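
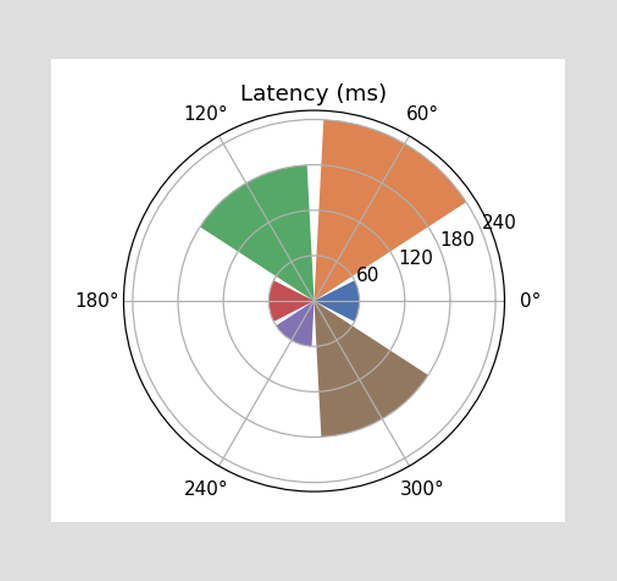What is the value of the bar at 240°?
60ms

The bar at 240° reaches 60ms on the radial axis.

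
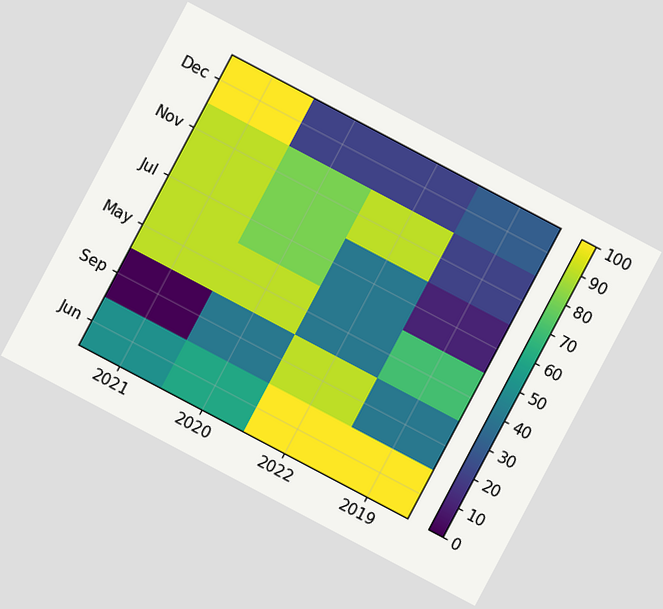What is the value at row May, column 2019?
70

The chart is tilted about 28° clockwise. Matching cell (May, 2019) against the colorbar gives 70.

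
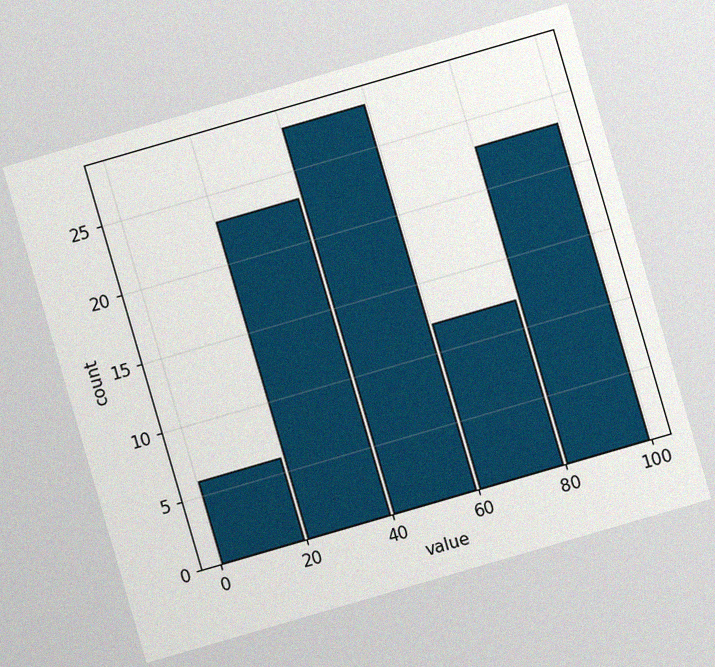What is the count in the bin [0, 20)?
The chart is tilted about 16° counter-clockwise, with some photo noise. The [0, 20) bin has height 6.

6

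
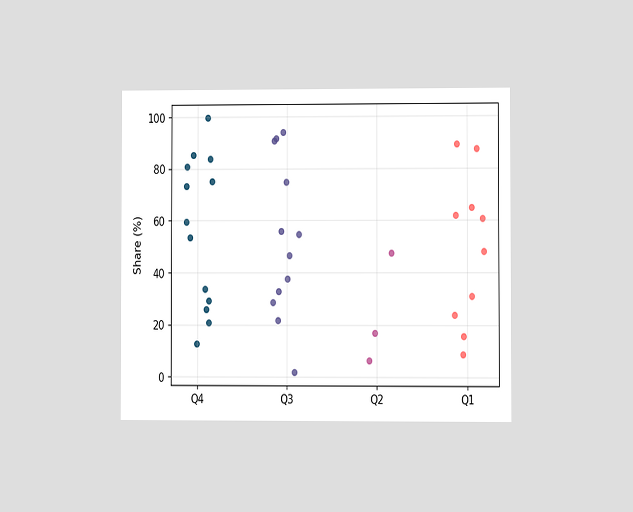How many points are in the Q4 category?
13

The chart is viewed at a slight angle. Counting the markers in the Q4 column gives 13.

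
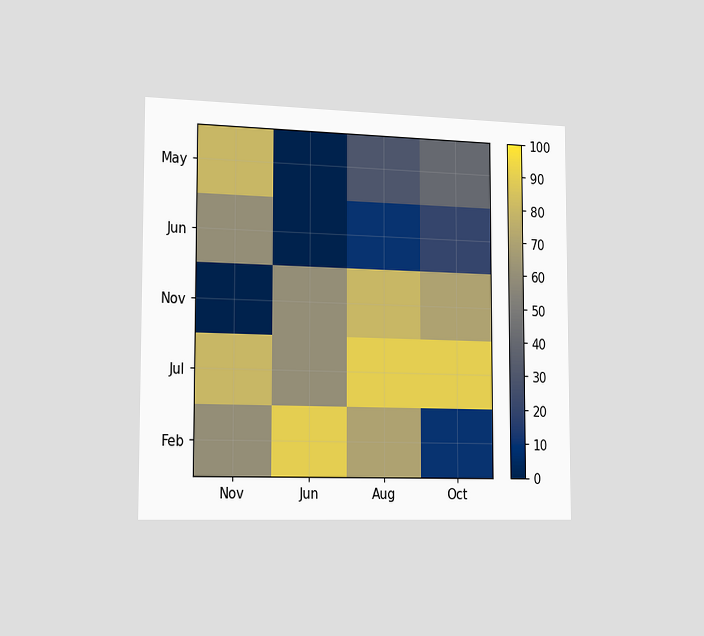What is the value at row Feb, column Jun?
The chart is viewed slightly from the left. Matching cell (Feb, Jun) against the colorbar gives 90.

90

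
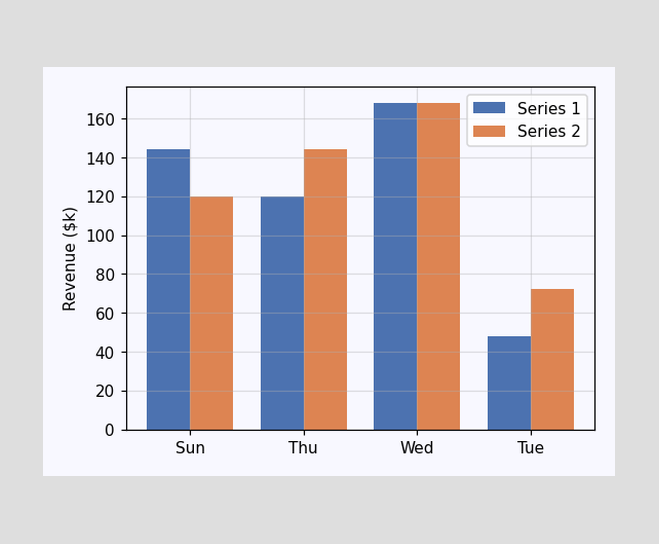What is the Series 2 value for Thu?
The Series 2 bar at Thu reaches $144k on the y-axis.

$144k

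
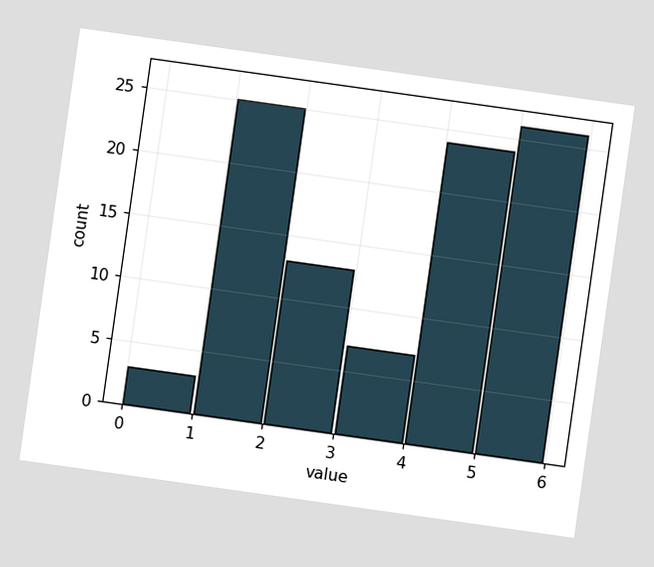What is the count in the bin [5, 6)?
26

The chart is tilted about 8° clockwise. The [5, 6) bin has height 26.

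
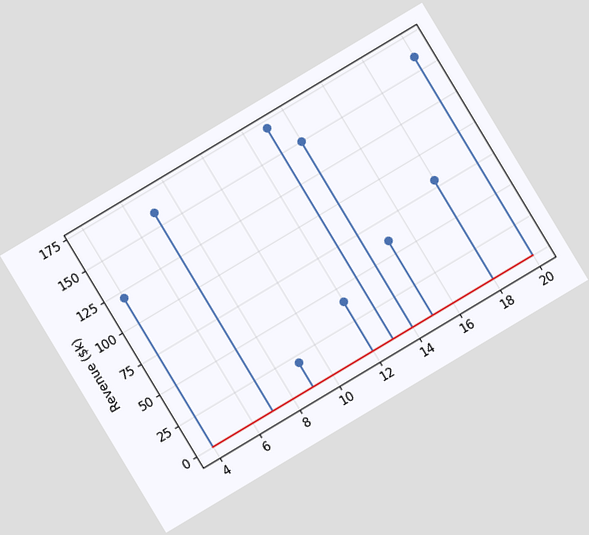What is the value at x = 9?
$20k

The chart is tilted about 31° counter-clockwise. The stem at x=9 reaches $20k.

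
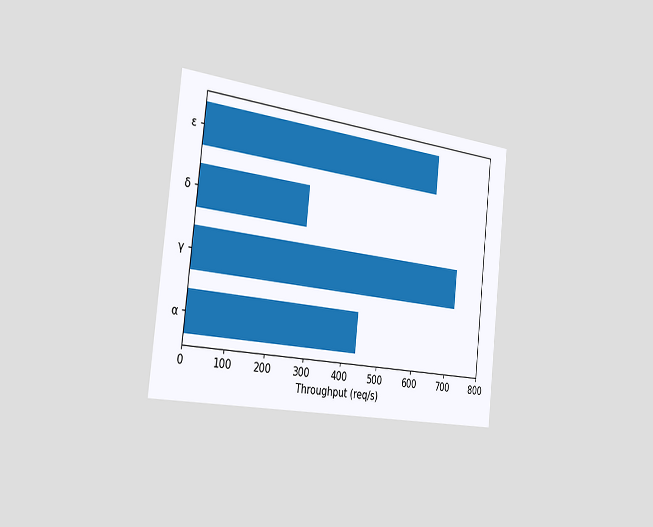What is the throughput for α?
The chart is tilted about 6° clockwise and viewed slightly from the left. Reading along the chart's x-axis, the α bar reaches 440req/s.

440req/s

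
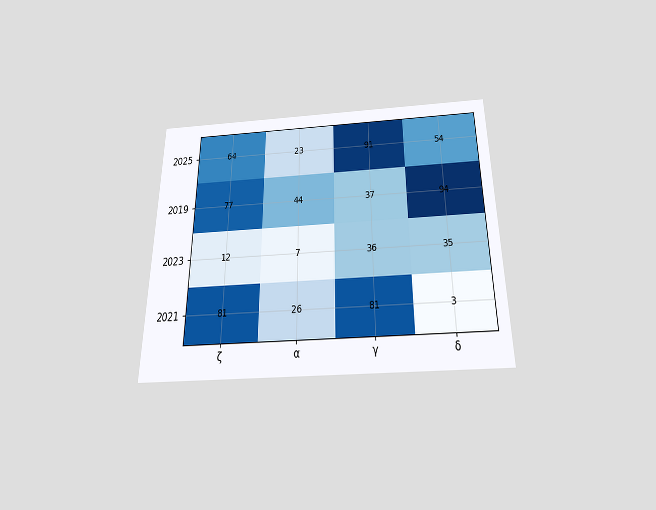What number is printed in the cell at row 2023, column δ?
The chart is viewed slightly from below. The (2023, δ) cell reads 35.

35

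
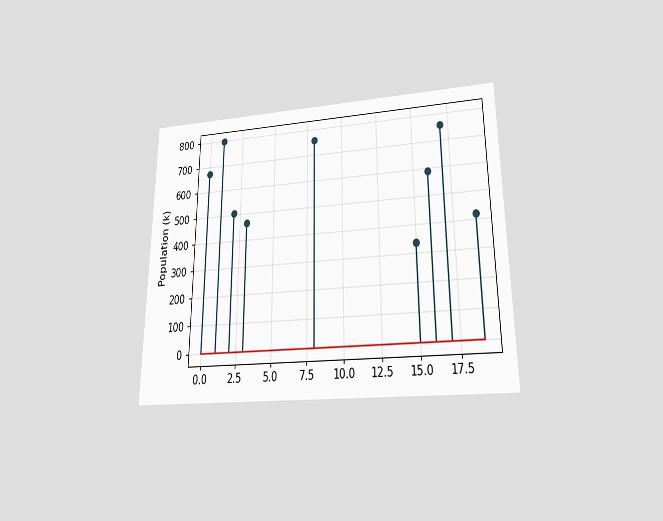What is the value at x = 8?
The chart is viewed slightly from below. The stem at x=8 reaches 756k.

756k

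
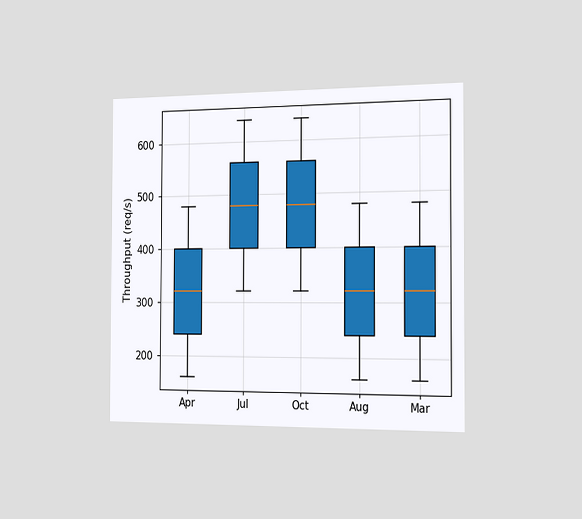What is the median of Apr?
The chart is viewed slightly from the right. The median line in the Apr box sits at 320req/s.

320req/s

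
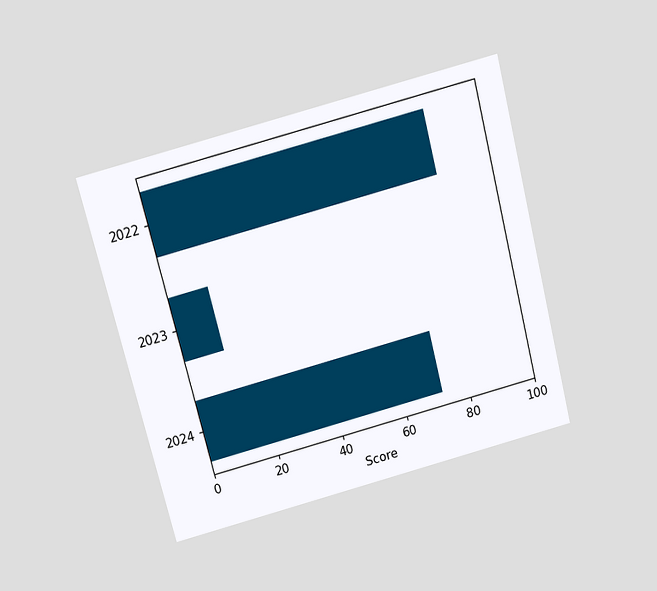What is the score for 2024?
The chart is tilted about 14° counter-clockwise and viewed slightly from above. Reading along the chart's x-axis, the 2024 bar reaches 72.

72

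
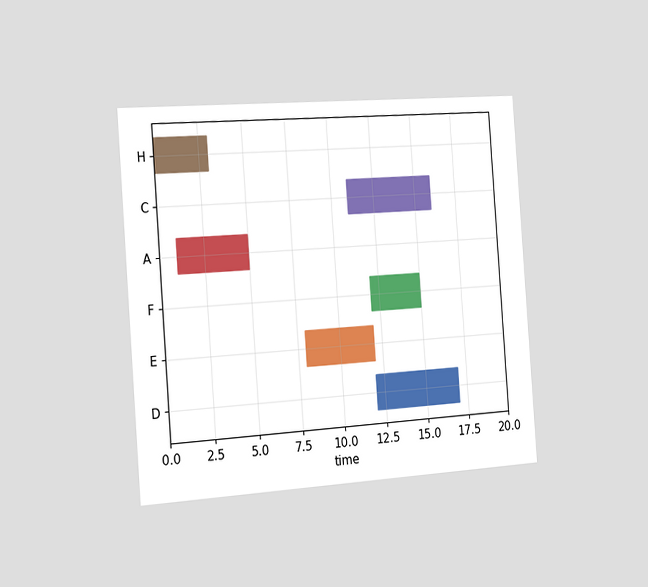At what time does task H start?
The chart is tilted about 4° counter-clockwise and viewed slightly from the left. The H bar begins at t=0.

0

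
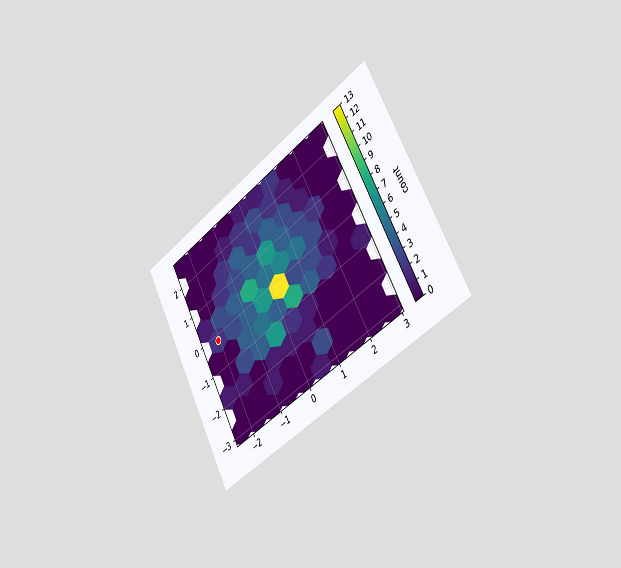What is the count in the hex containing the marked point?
The chart is tilted about 29° counter-clockwise and viewed slightly from the right. The marked hex reads 2 on the colorbar.

2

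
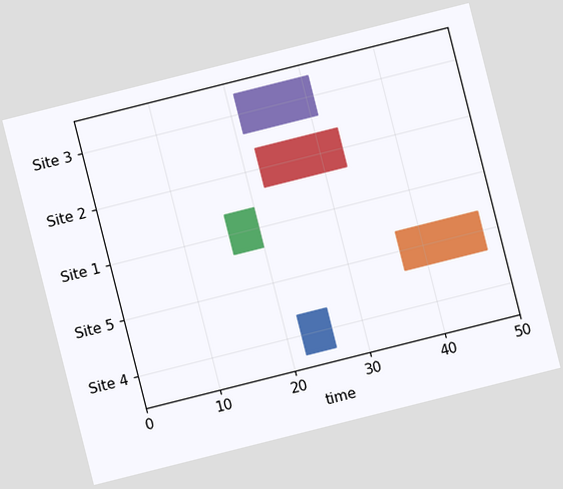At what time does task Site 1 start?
16

The chart is tilted about 14° counter-clockwise. The Site 1 bar begins at t=16.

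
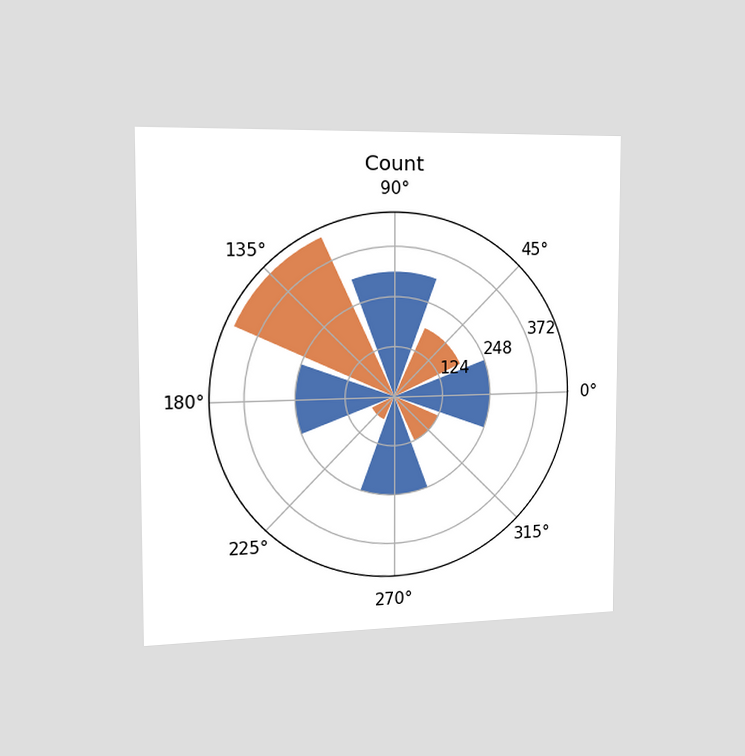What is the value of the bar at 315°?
The chart is viewed slightly from the left. The bar at 315° reaches 124 on the radial axis.

124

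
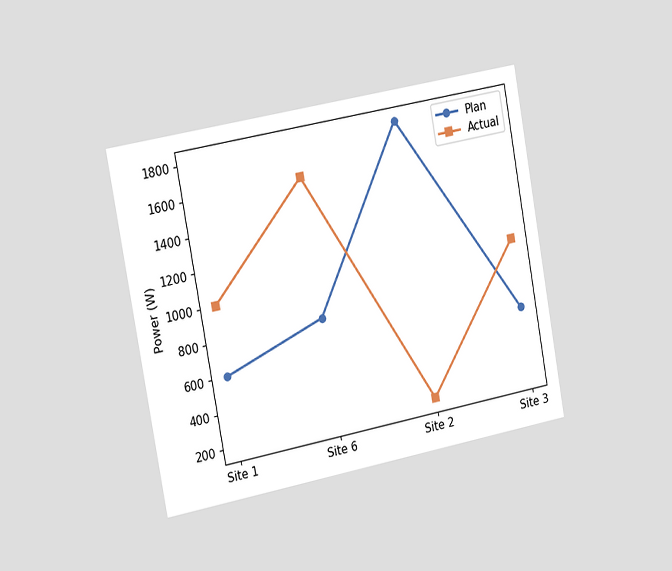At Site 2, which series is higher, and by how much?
The chart is tilted about 10° counter-clockwise and viewed slightly from the left. At Site 2, Plan sits above the other line by 1600W.

Plan, by 1600W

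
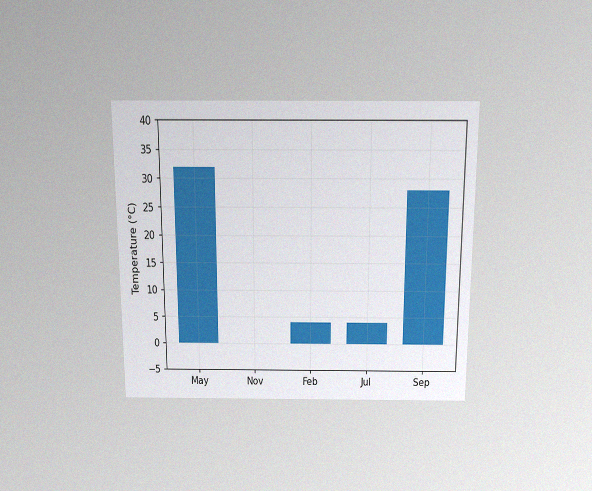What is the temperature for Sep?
The chart is viewed slightly from above, with some photo noise. Reading along the chart's y-axis, the Sep bar reaches 28°C.

28°C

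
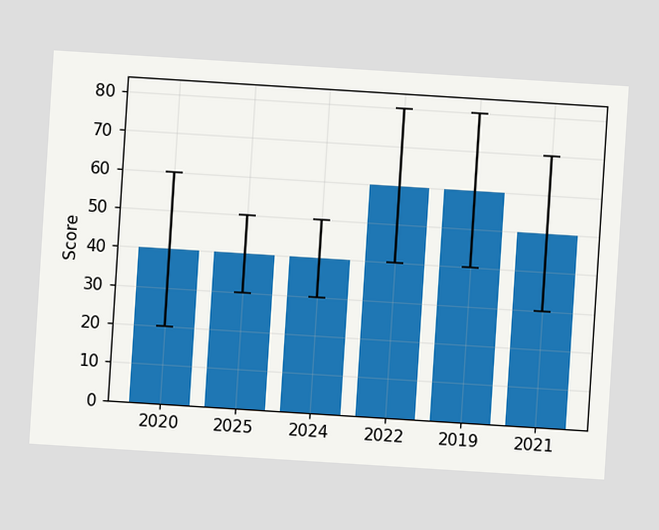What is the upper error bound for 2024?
50

The chart is tilted about 4° clockwise. The 2024 bar's upper whisker reaches 50.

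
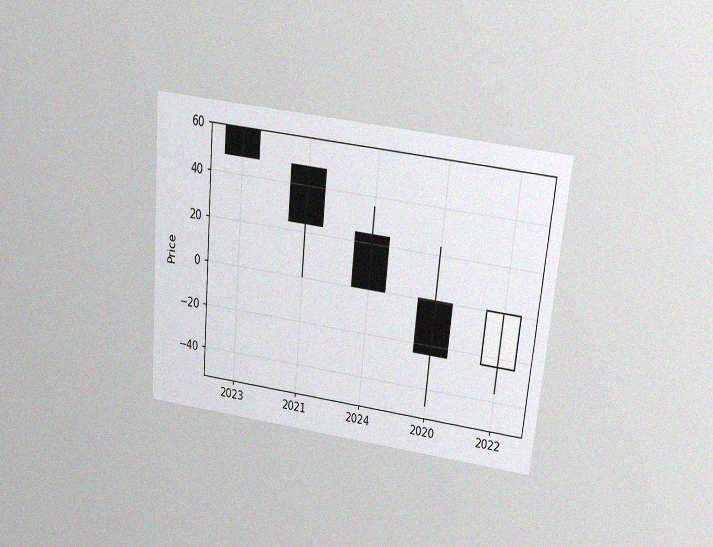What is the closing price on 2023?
48

The chart is tilted about 5° clockwise and viewed slightly from above, with some photo noise. The 2023 candle closes at 48.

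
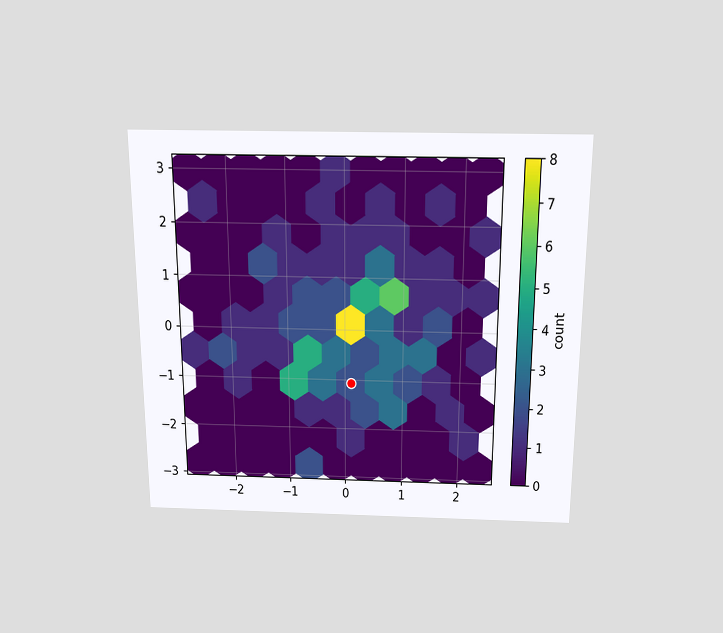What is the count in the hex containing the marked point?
The chart is viewed slightly from above. The marked hex reads 2 on the colorbar.

2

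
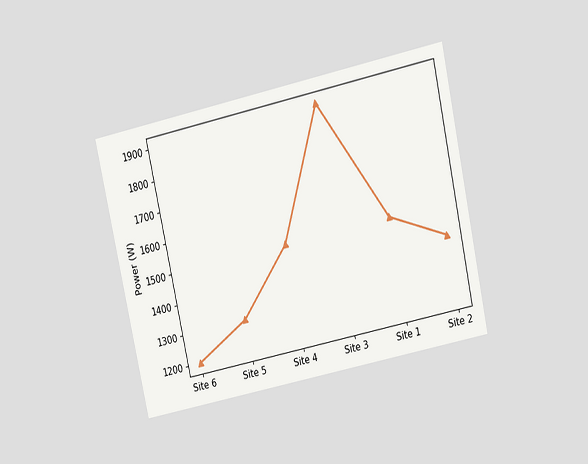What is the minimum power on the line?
1200W

The chart is tilted about 12° counter-clockwise and viewed slightly from above. The lowest point is at Site 6, and reading across to the y-axis gives 1200W.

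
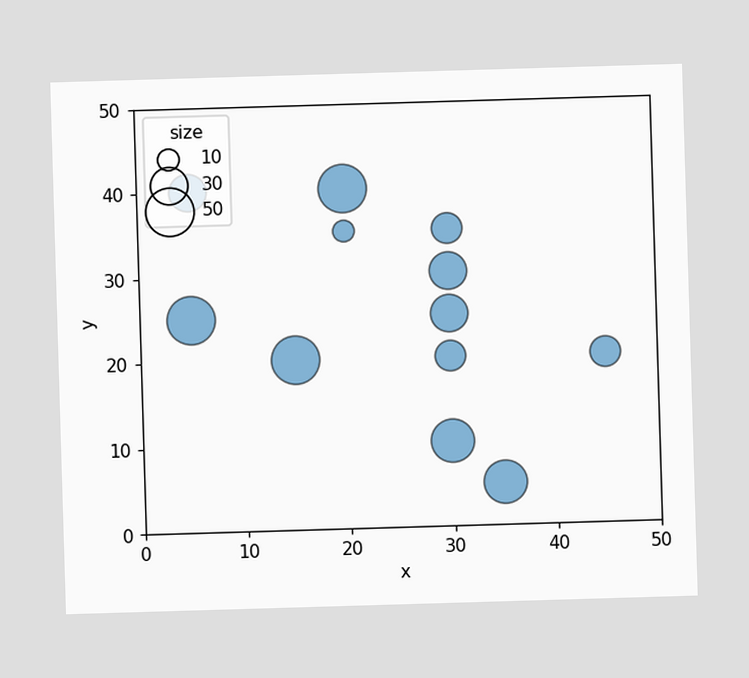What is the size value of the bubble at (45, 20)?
20

Matching the bubble at (45, 20) against the size legend gives 20.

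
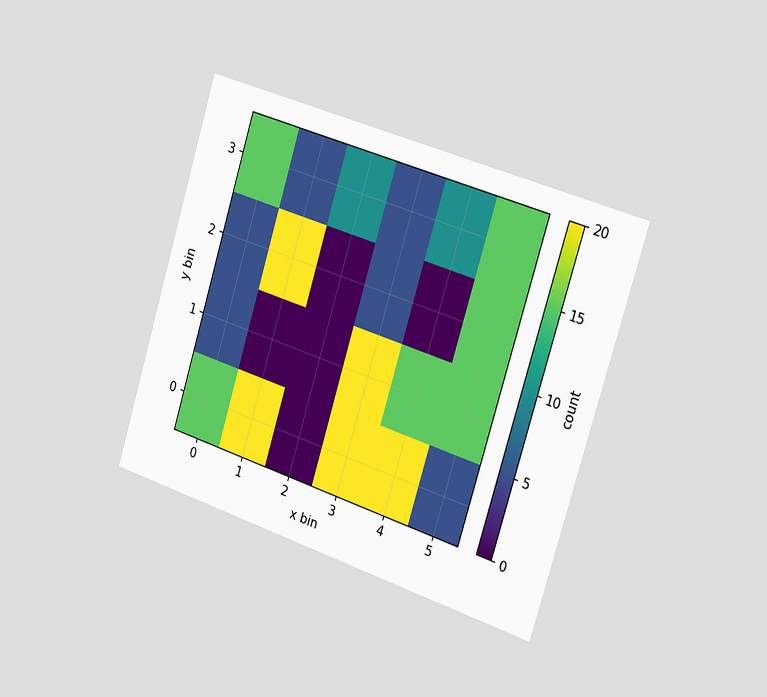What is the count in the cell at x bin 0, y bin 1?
The chart is tilted about 17° clockwise and viewed slightly from the right. Matching the cell (0, 1) against the colorbar gives 5.

5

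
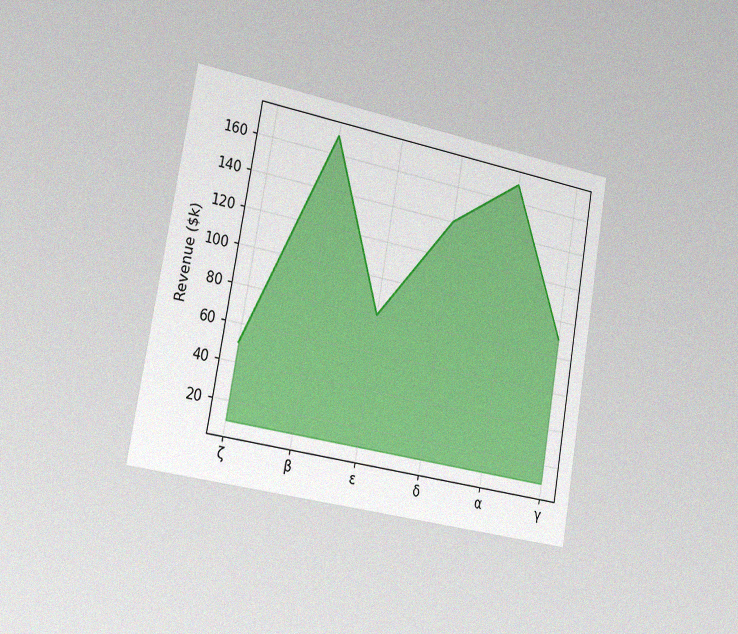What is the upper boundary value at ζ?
$50k

The chart is tilted about 10° clockwise and viewed slightly from the left, with some photo noise. At ζ the upper boundary is at $50k.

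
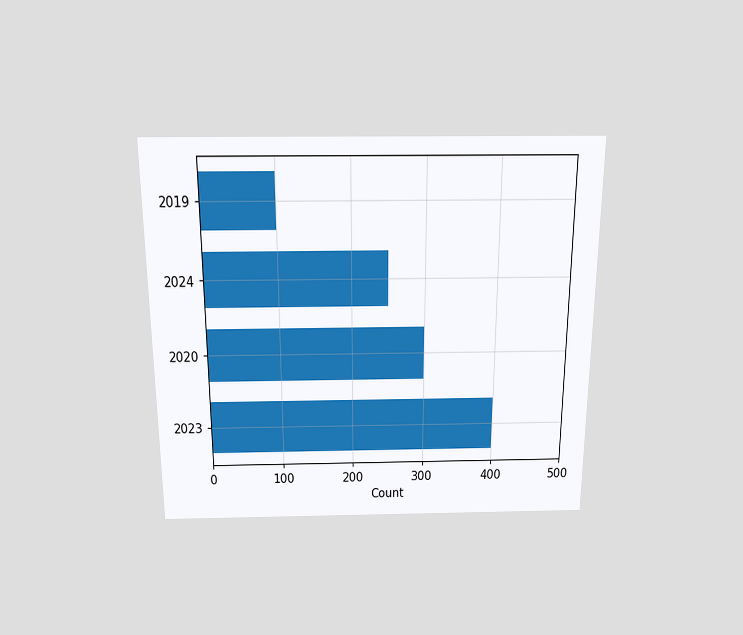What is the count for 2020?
The chart is viewed slightly from above. Reading along the chart's x-axis, the 2020 bar reaches 300.

300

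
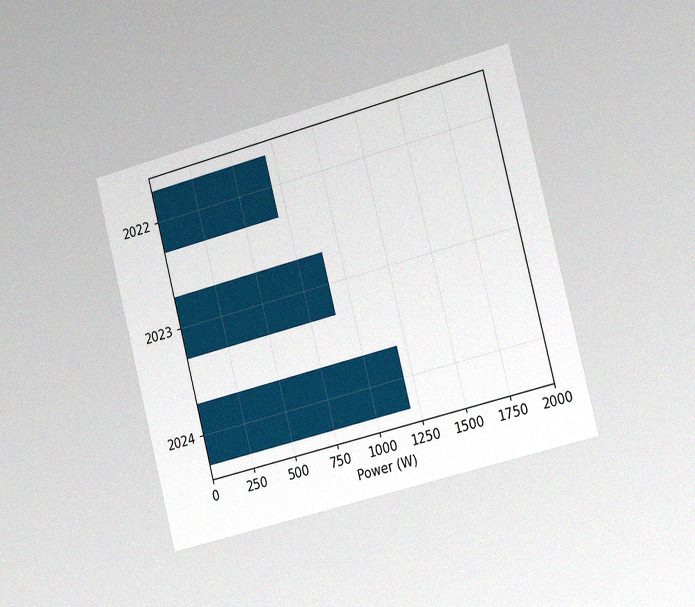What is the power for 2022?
The chart is tilted about 14° counter-clockwise and viewed slightly from the right, with some photo noise. Reading along the chart's x-axis, the 2022 bar reaches 700W.

700W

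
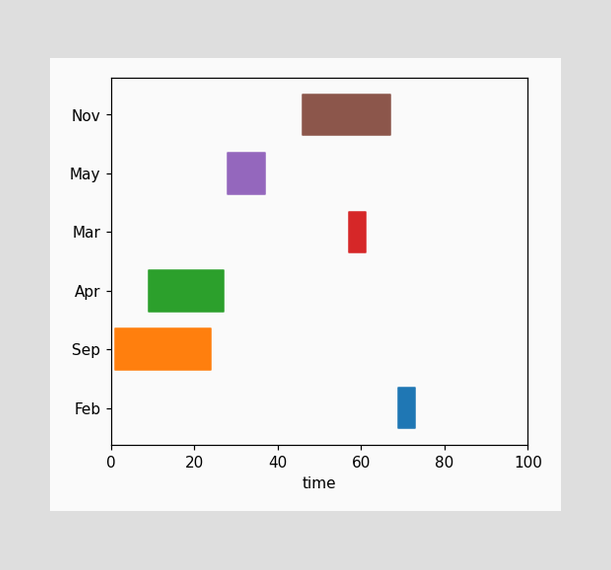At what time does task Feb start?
The Feb bar begins at t=69.

69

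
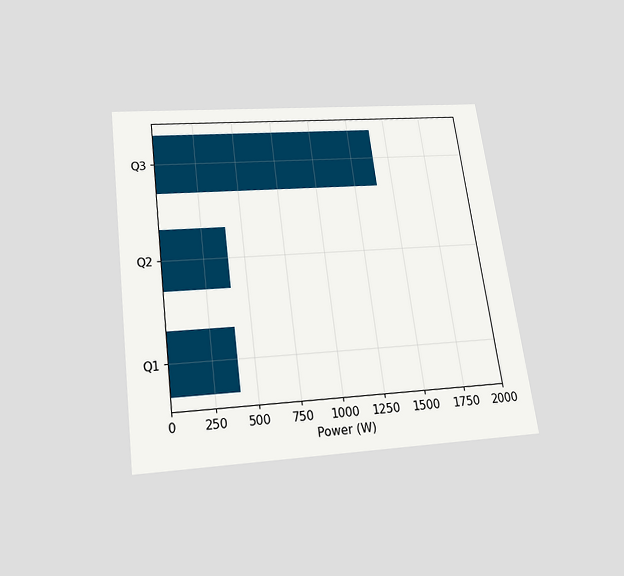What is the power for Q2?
400W

The chart is tilted about 8° counter-clockwise and viewed slightly from below. Reading along the chart's x-axis, the Q2 bar reaches 400W.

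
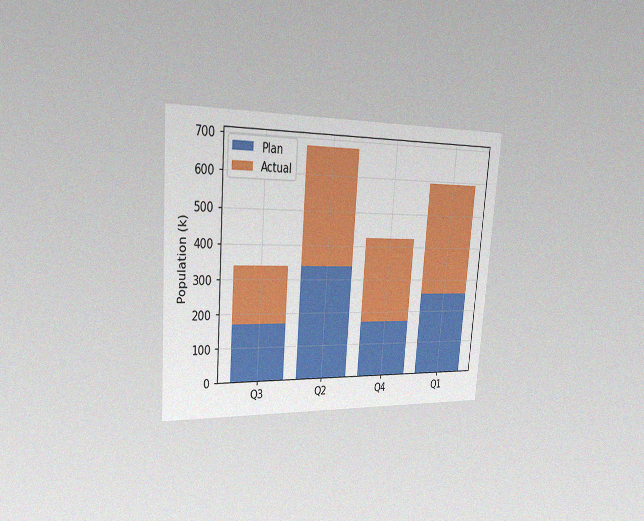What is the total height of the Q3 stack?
340k

The chart is tilted about 4° clockwise and viewed slightly from the left, with some photo noise. The Q3 stack's top reaches 340k on the y-axis.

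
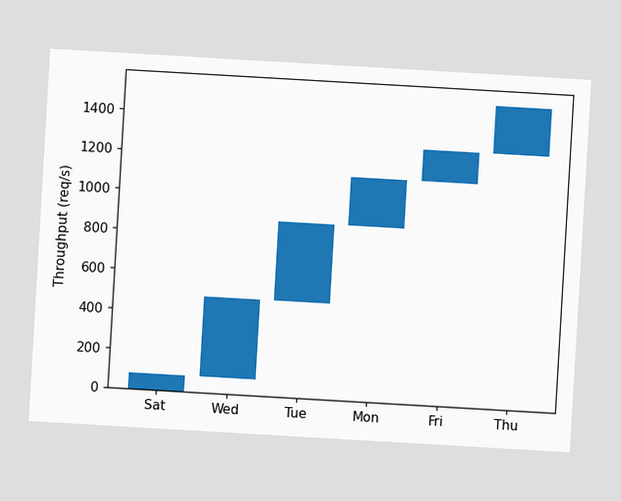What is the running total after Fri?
1280req/s

The chart is tilted about 3° clockwise. After Fri the running total reaches 1280req/s.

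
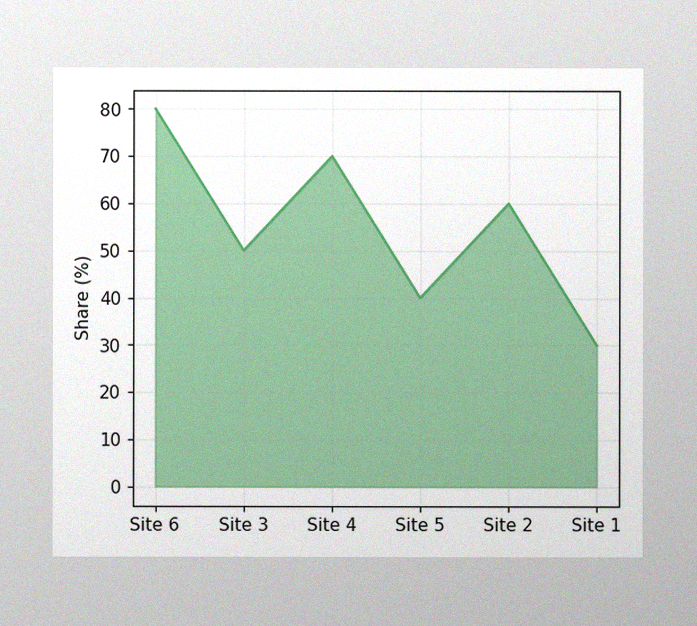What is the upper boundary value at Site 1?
30%

The image has some photo noise and uneven lighting. At Site 1 the upper boundary is at 30%.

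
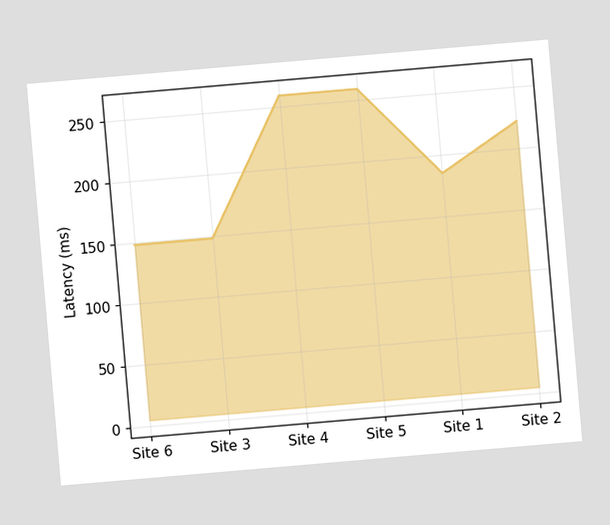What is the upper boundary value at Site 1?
185ms

The chart is tilted about 5° counter-clockwise. At Site 1 the upper boundary is at 185ms.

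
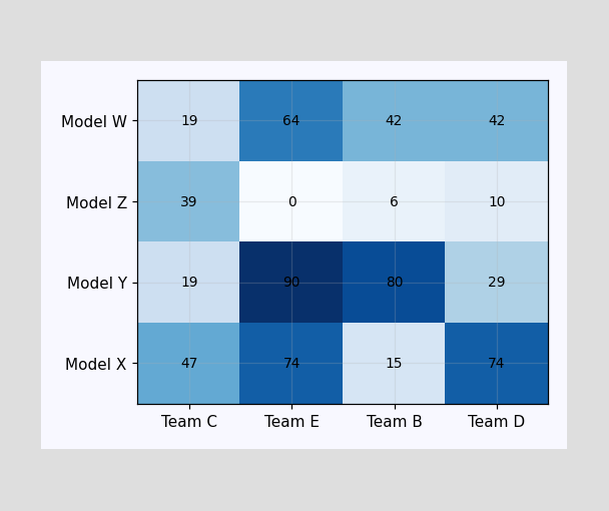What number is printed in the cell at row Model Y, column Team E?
90

The (Model Y, Team E) cell reads 90.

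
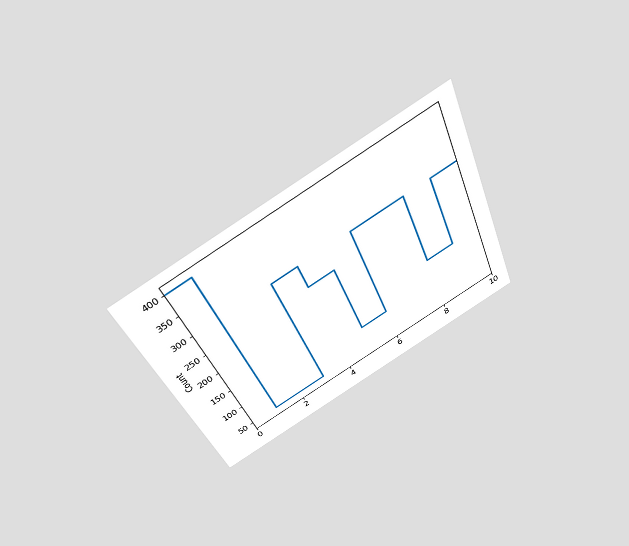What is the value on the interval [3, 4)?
The chart is tilted about 23° counter-clockwise and viewed slightly from above. On [3, 4) the step sits at 300.

300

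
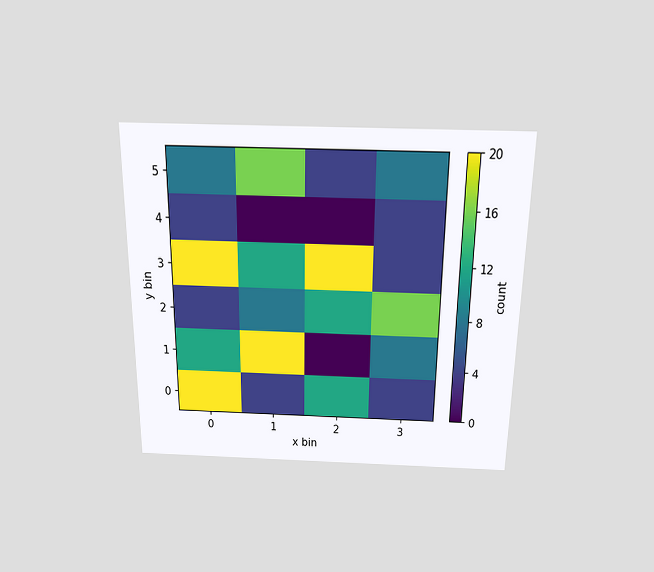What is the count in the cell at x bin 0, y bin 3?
The chart is viewed slightly from above. Matching the cell (0, 3) against the colorbar gives 20.

20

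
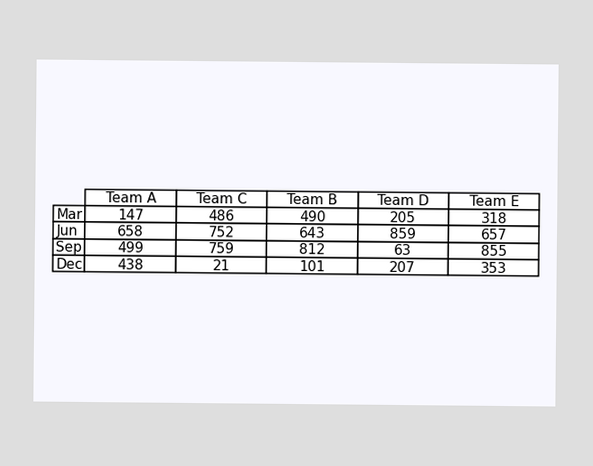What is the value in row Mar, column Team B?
490

The (Mar, Team B) cell reads 490.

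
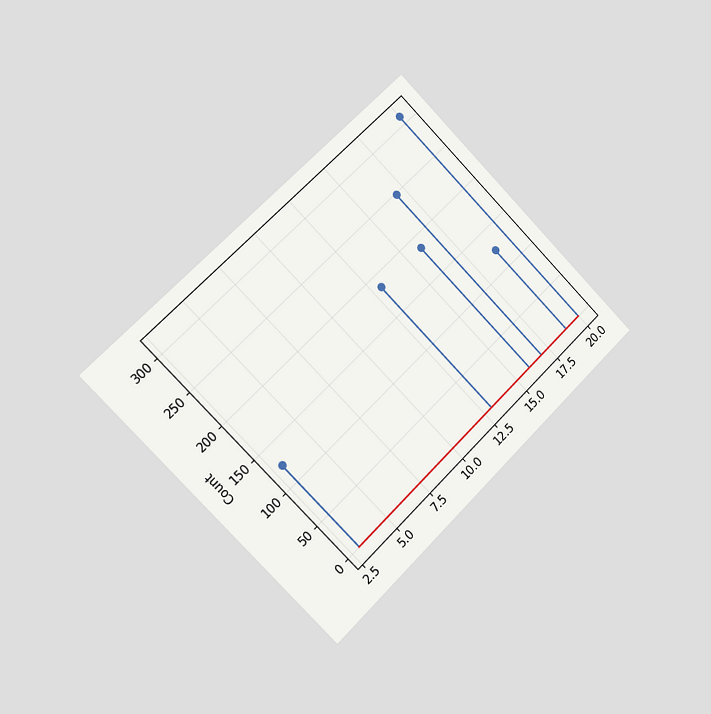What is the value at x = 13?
186

The chart is tilted about 45° counter-clockwise and viewed slightly from the left. The stem at x=13 reaches 186.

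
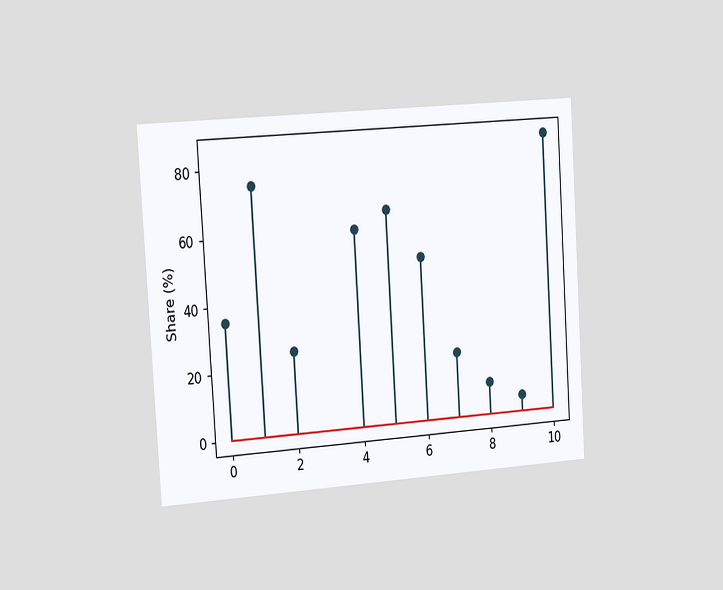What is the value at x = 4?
The chart is tilted about 4° counter-clockwise and viewed slightly from the left. The stem at x=4 reaches 60%.

60%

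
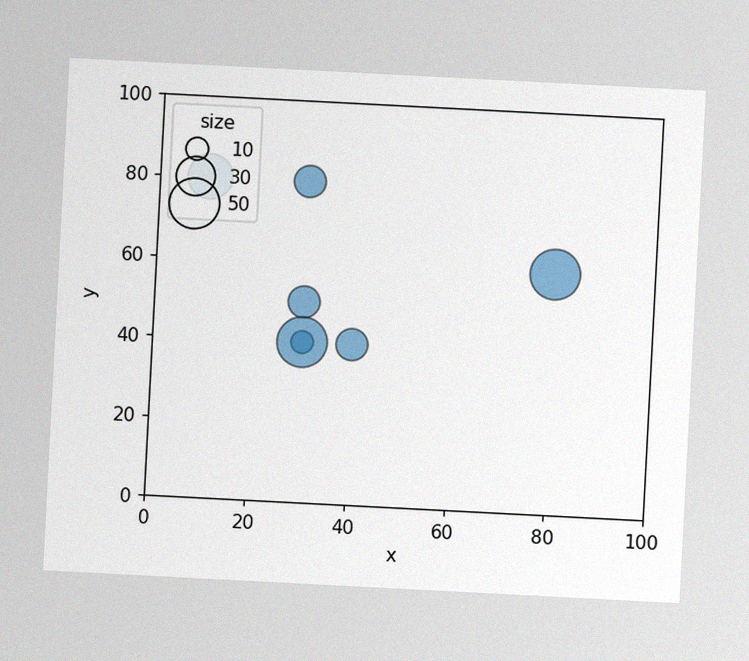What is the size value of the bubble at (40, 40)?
20

The chart is tilted about 3° clockwise, with some photo noise. Matching the bubble at (40, 40) against the size legend gives 20.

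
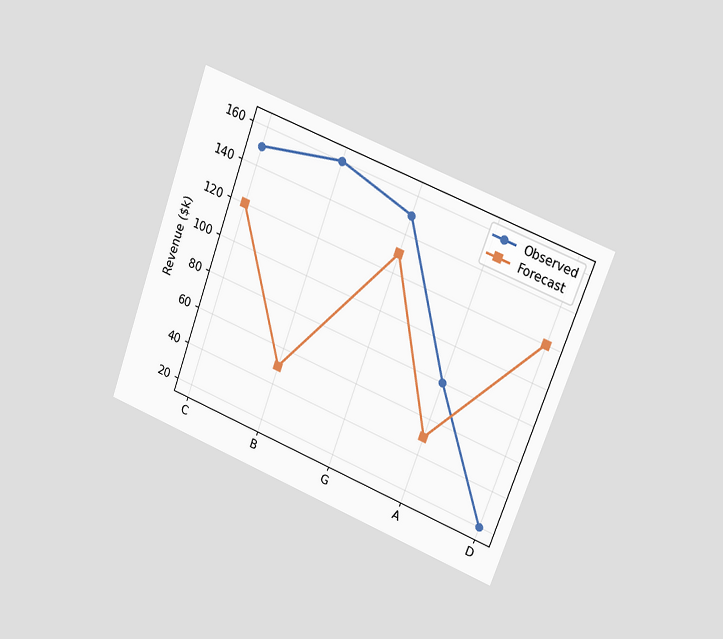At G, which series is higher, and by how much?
The chart is tilted about 20° clockwise and viewed slightly from the right. At G, Observed sits above the other line by $20k.

Observed, by $20k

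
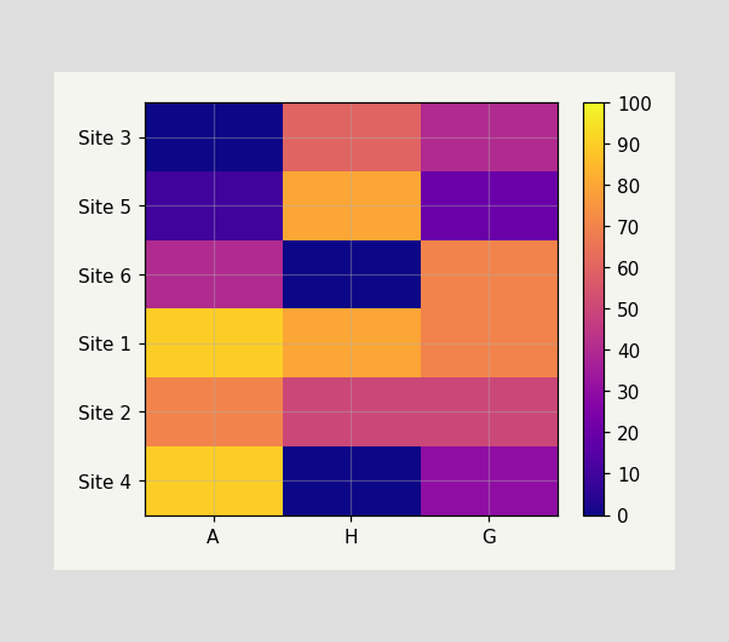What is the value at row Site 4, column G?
Matching cell (Site 4, G) against the colorbar gives 30.

30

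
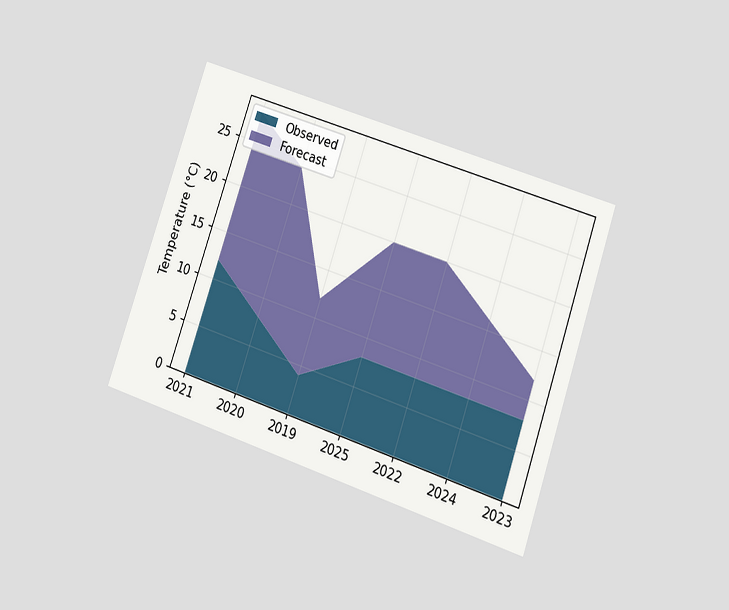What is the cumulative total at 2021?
The chart is tilted about 19° clockwise and viewed at a slight angle. The stacked total at 2021 reaches 28°C.

28°C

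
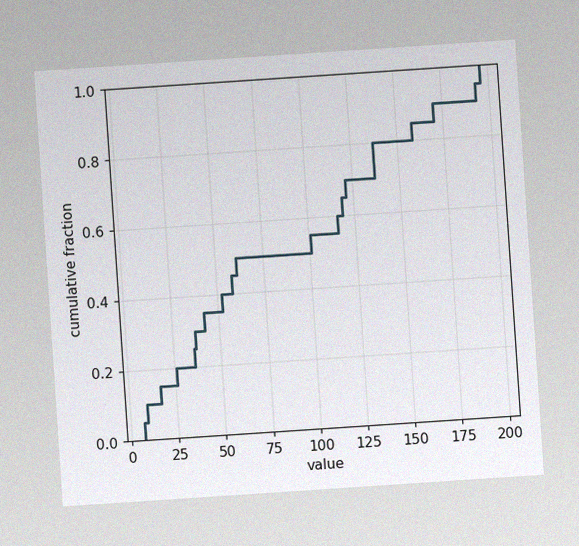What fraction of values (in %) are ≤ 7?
5%

The chart is tilted about 4° counter-clockwise, with some photo noise. At x=7 the ECDF step is at 5%.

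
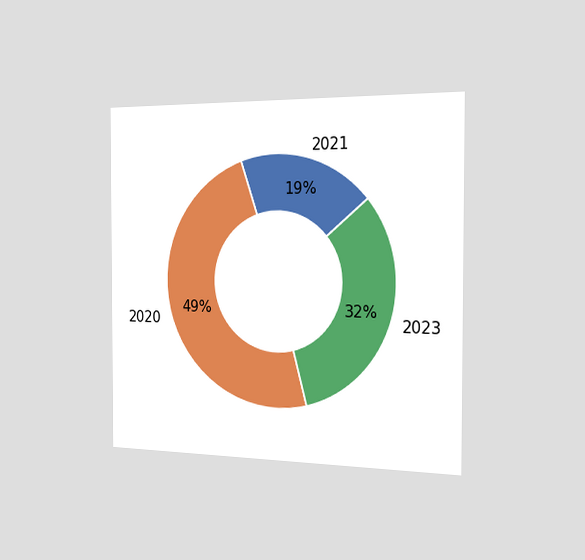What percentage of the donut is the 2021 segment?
The chart is viewed slightly from the right. The 2021 segment takes up 19% of the ring.

19%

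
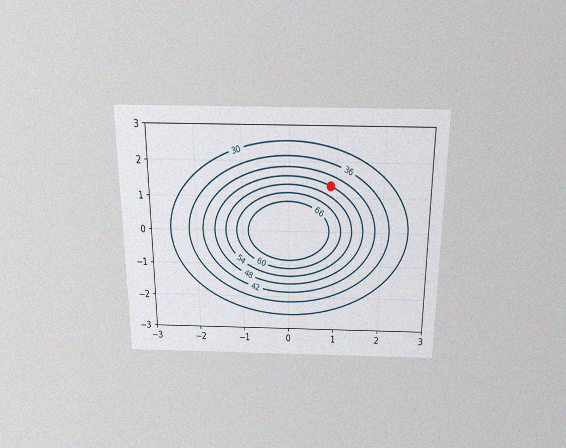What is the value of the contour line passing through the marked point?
48

The chart is viewed slightly from above, with some photo noise. The marked point sits on the contour labelled 48.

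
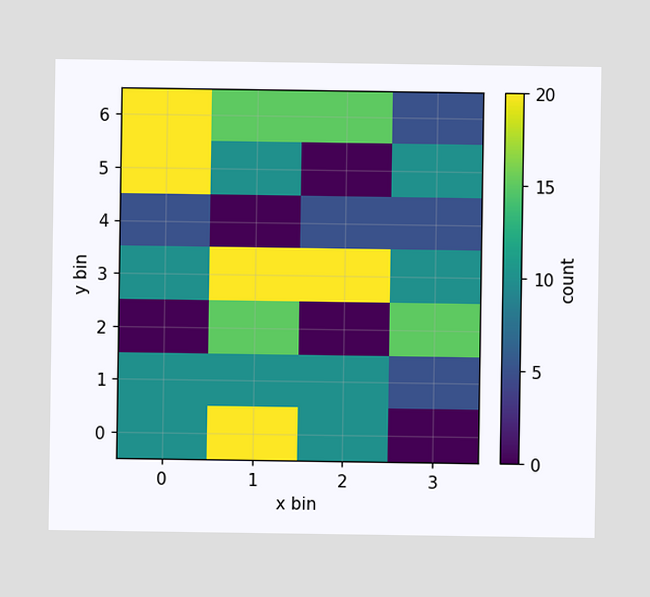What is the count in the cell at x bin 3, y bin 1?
5

Matching the cell (3, 1) against the colorbar gives 5.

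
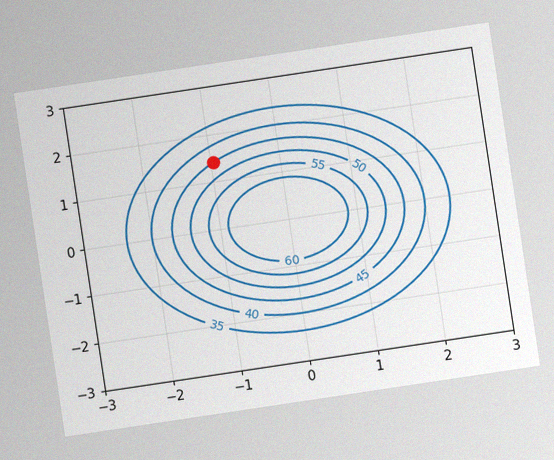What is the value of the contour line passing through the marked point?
45

The chart is tilted about 9° counter-clockwise, with some photo noise. The marked point sits on the contour labelled 45.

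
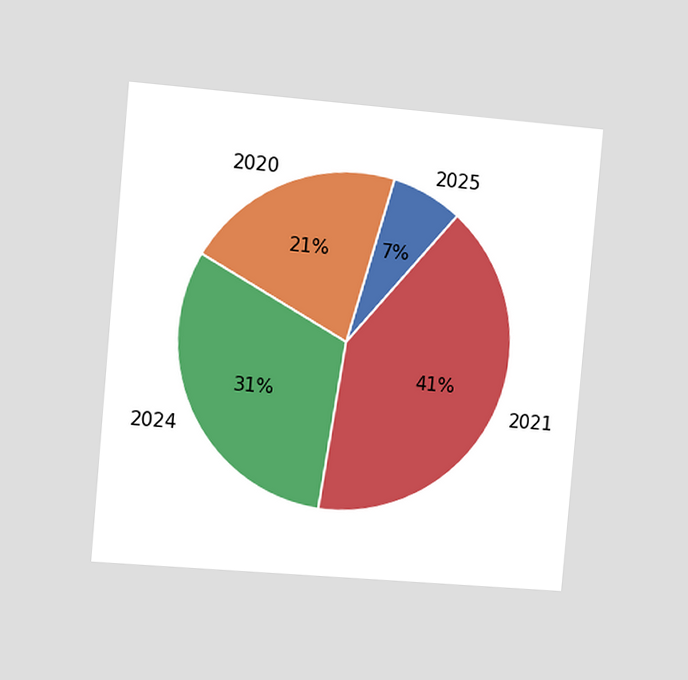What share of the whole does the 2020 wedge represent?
The chart is tilted about 5° clockwise and viewed slightly from the left. The 2020 slice takes up 21% of the pie.

21%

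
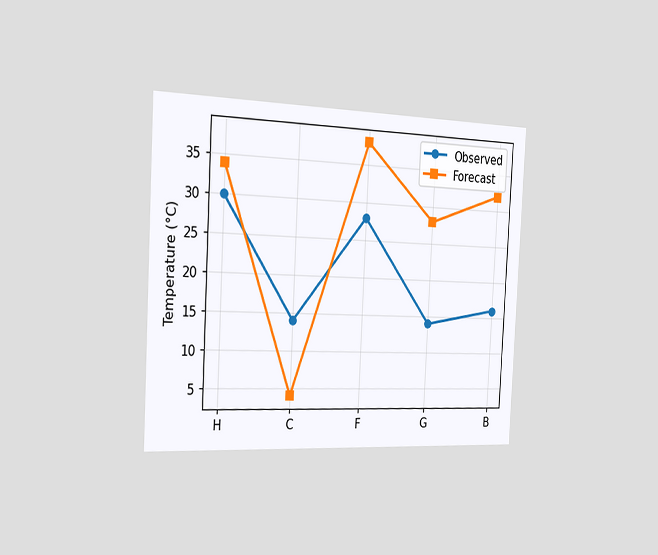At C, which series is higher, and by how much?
The chart is tilted about 3° clockwise and viewed slightly from the left. At C, Observed sits above the other line by 10°C.

Observed, by 10°C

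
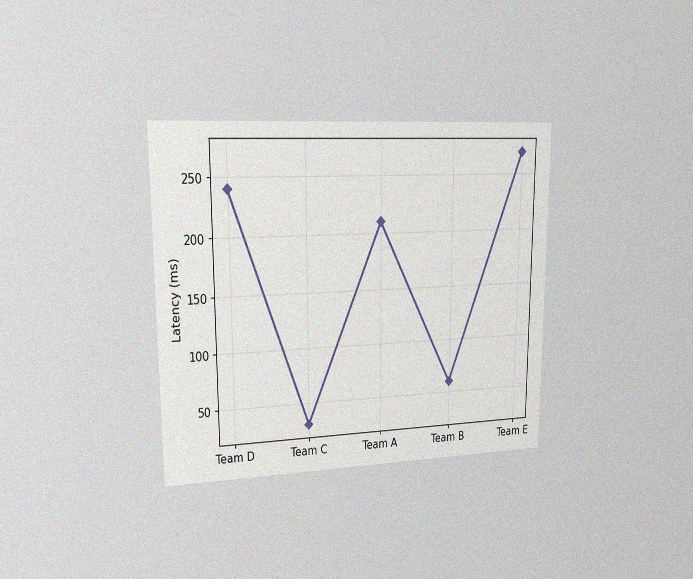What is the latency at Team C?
The chart is viewed slightly from the left, with some photo noise. At Team C, the line is at 30ms.

30ms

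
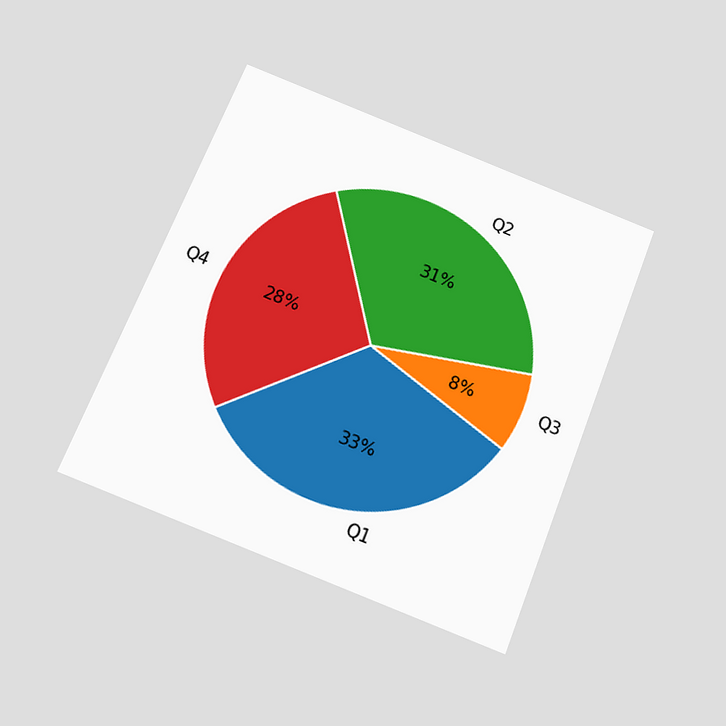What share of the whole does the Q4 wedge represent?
The chart is tilted about 22° clockwise and viewed slightly from below. The Q4 slice takes up 28% of the pie.

28%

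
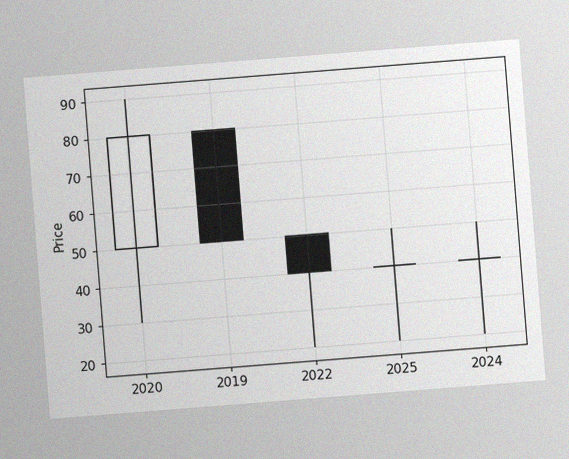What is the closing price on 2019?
50

The chart is tilted about 4° counter-clockwise, with some photo noise. The 2019 candle closes at 50.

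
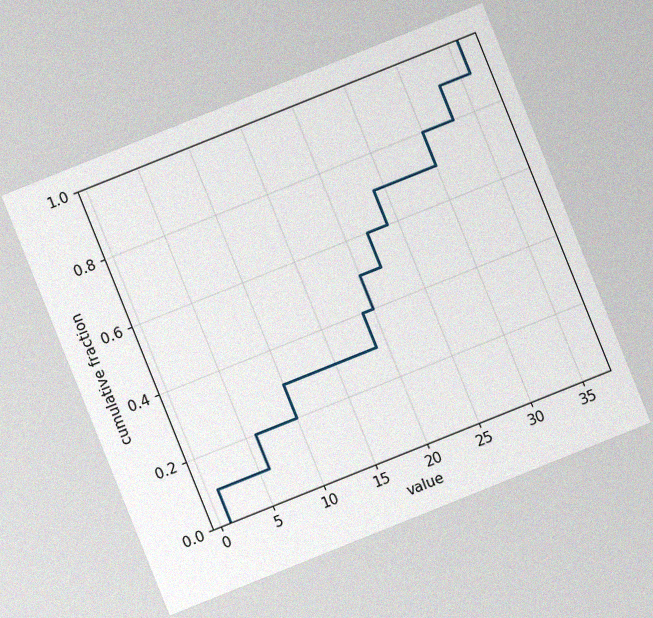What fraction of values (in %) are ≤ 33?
The chart is tilted about 22° counter-clockwise, with some photo noise. At x=33 the ECDF step is at 90%.

90%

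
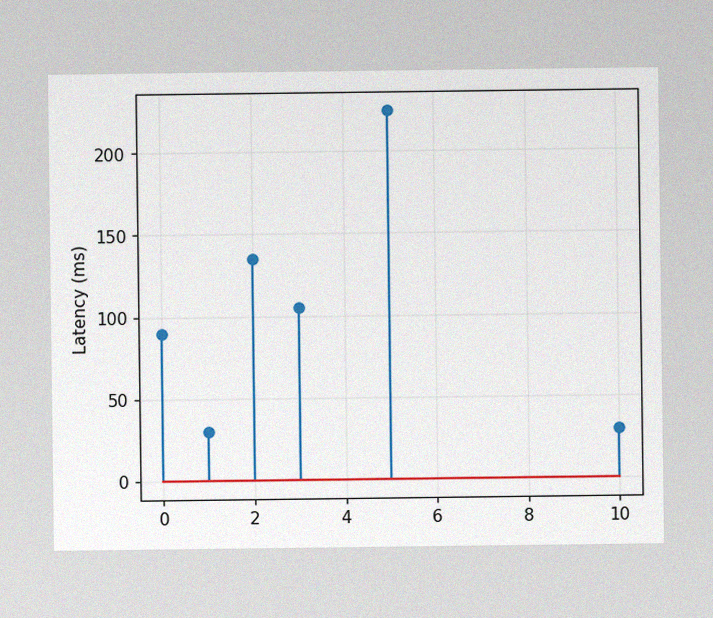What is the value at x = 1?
30ms

The image has some photo noise and uneven lighting. The stem at x=1 reaches 30ms.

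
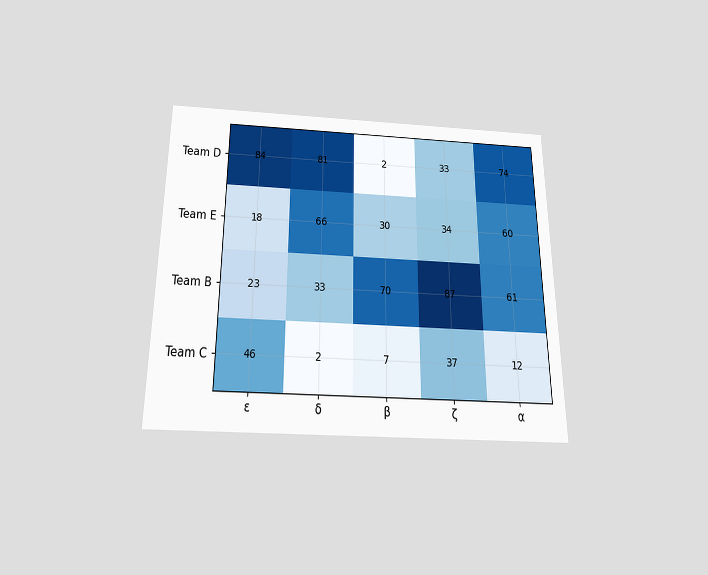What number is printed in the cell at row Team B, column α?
61

The chart is viewed slightly from below. The (Team B, α) cell reads 61.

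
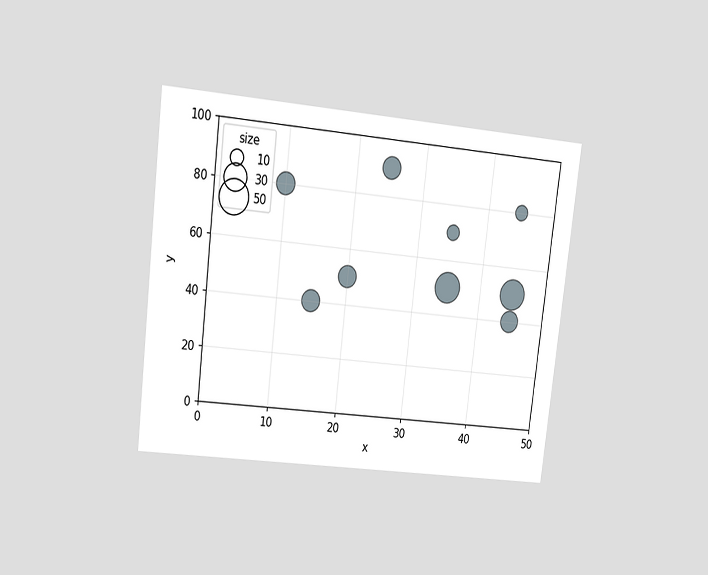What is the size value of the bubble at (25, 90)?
The chart is tilted about 7° clockwise and viewed at a slight angle. Matching the bubble at (25, 90) against the size legend gives 20.

20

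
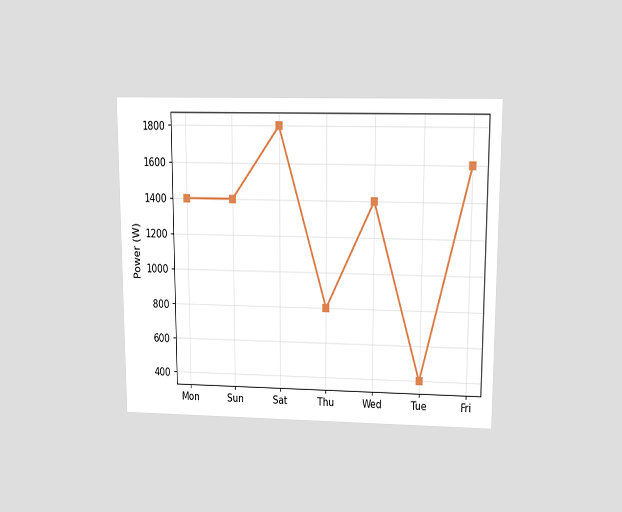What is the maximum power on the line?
1800W

The chart is viewed slightly from above. The highest point is at Sat, and reading across to the y-axis gives 1800W.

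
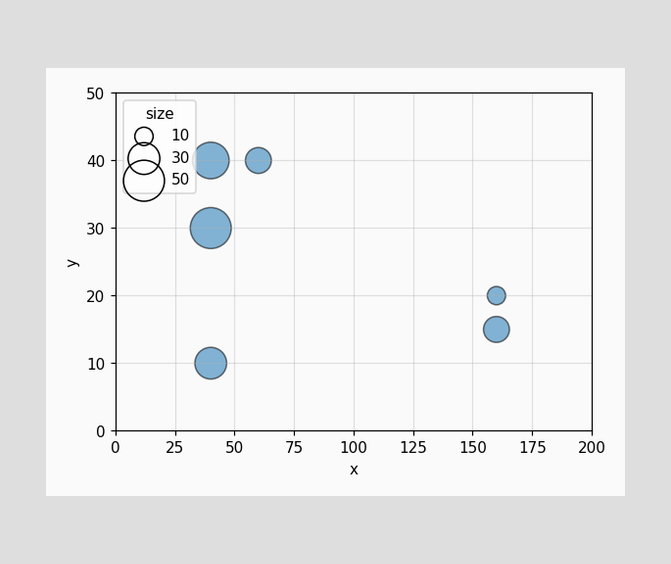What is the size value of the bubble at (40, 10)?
Matching the bubble at (40, 10) against the size legend gives 30.

30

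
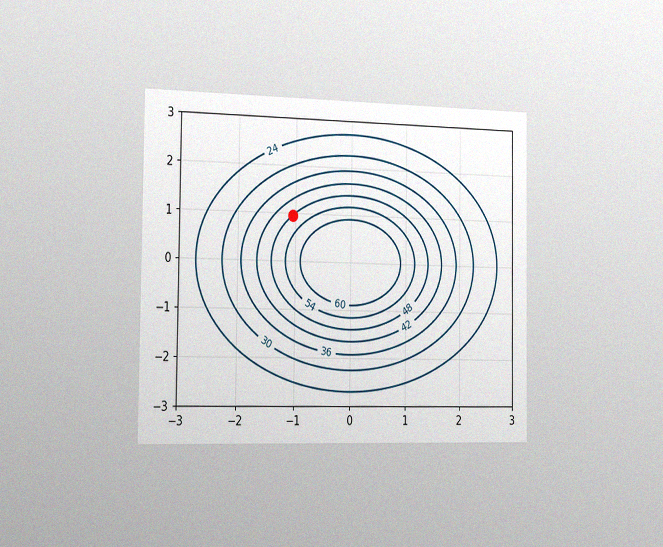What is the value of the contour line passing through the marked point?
The chart is viewed slightly from the left, with some photo noise. The marked point sits on the contour labelled 48.

48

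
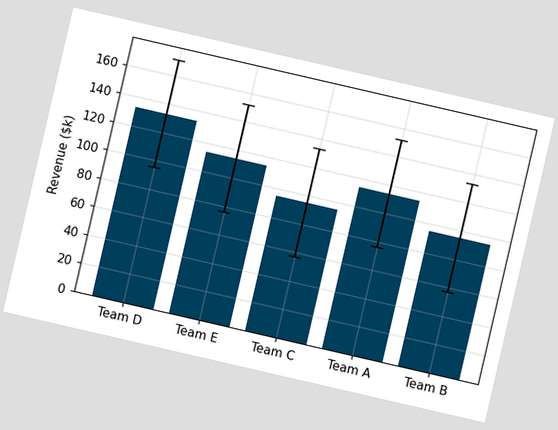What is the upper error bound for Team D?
The chart is tilted about 13° clockwise. The Team D bar's upper whisker reaches $171k.

$171k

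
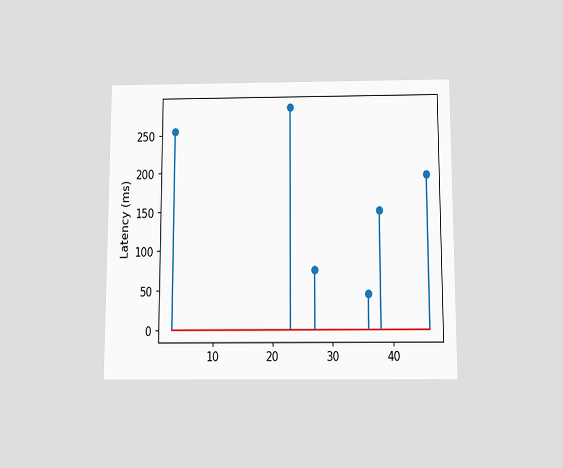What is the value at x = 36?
The chart is viewed slightly from below. The stem at x=36 reaches 45ms.

45ms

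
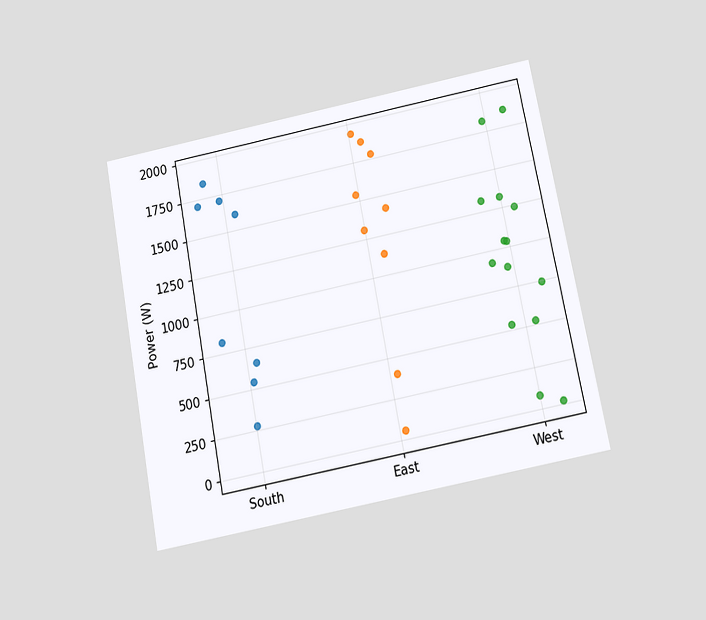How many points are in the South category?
8

The chart is tilted about 11° counter-clockwise and viewed slightly from below. Counting the markers in the South column gives 8.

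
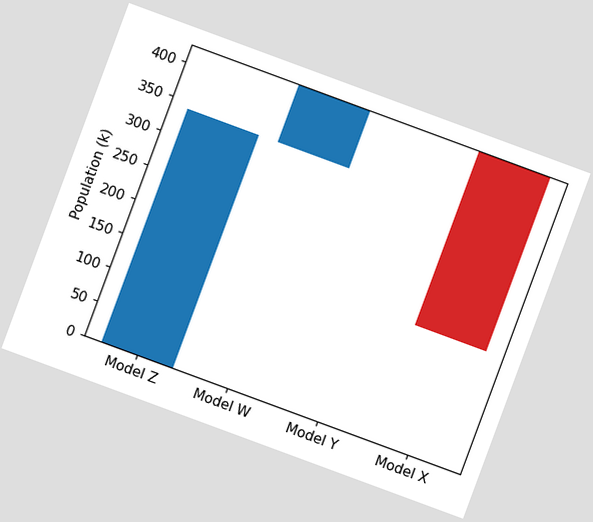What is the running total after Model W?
425k

The chart is tilted about 20° clockwise. After Model W the running total reaches 425k.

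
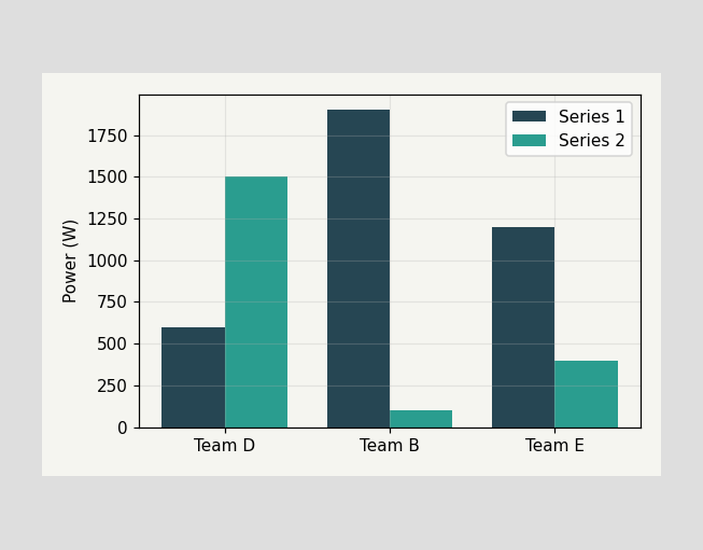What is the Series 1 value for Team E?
The Series 1 bar at Team E reaches 1200W on the y-axis.

1200W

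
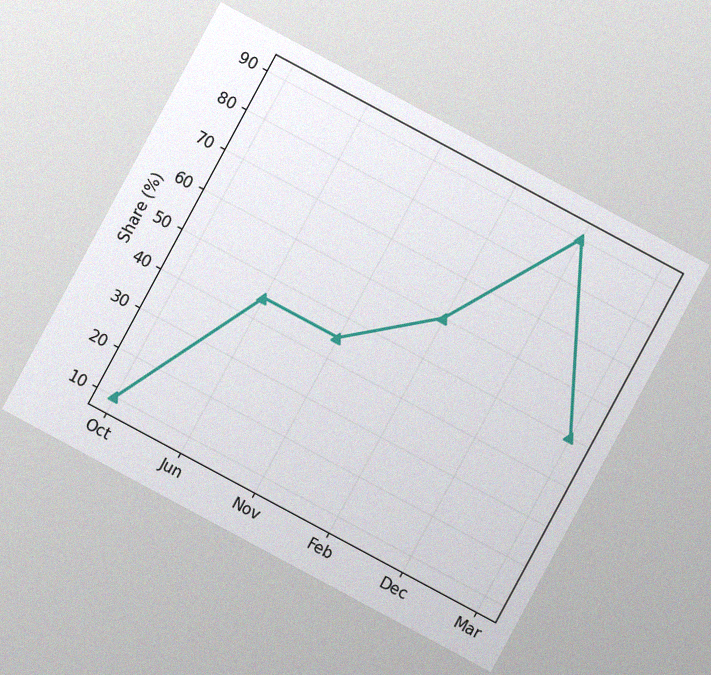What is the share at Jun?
The chart is tilted about 28° clockwise, with some photo noise. At Jun, the line is at 45%.

45%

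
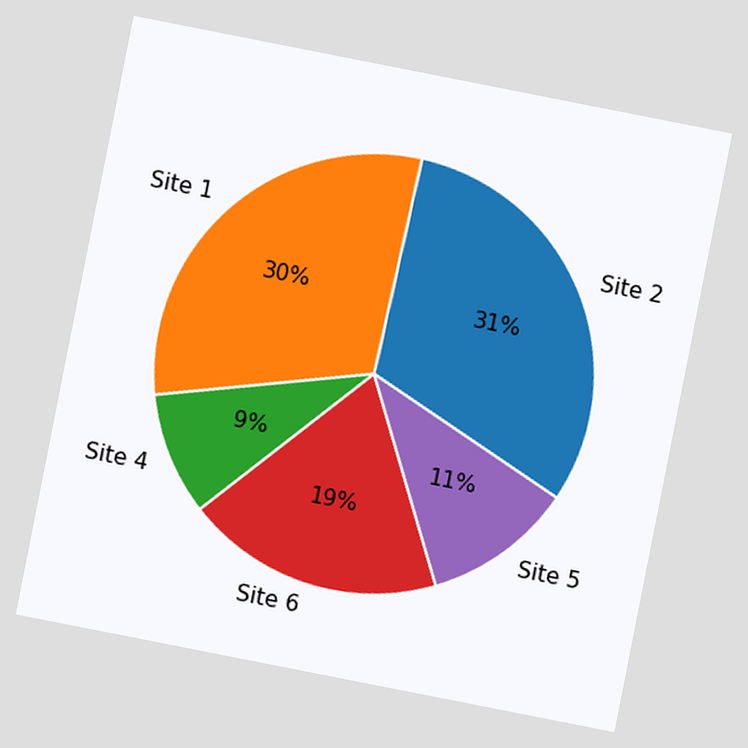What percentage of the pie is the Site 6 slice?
The chart is tilted about 11° clockwise. The Site 6 slice takes up 19% of the pie.

19%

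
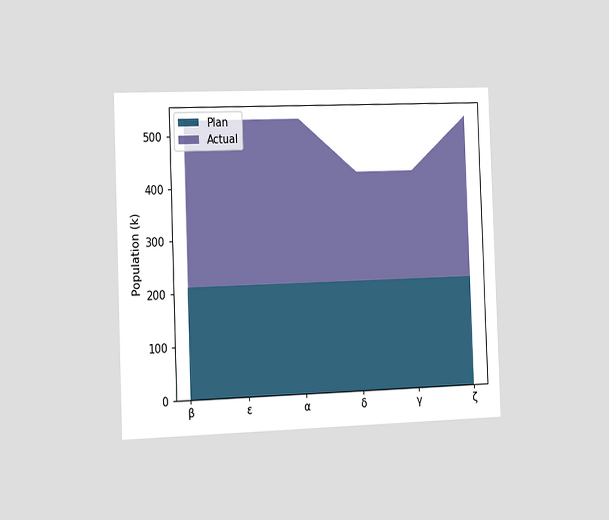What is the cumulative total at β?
530k

The chart is tilted about 2° counter-clockwise and viewed slightly from the left. The stacked total at β reaches 530k.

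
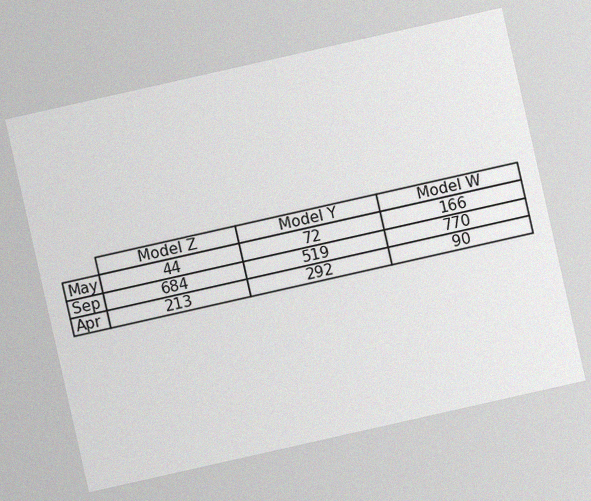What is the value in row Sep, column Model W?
770

The chart is tilted about 13° counter-clockwise, with some photo noise. The (Sep, Model W) cell reads 770.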